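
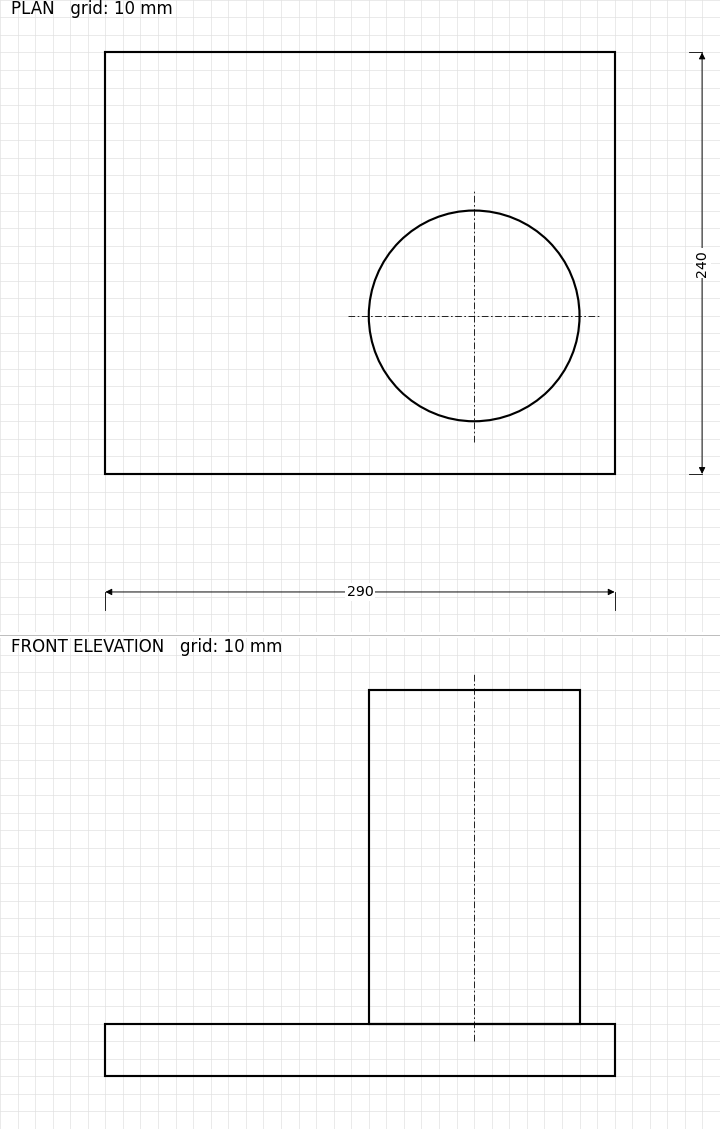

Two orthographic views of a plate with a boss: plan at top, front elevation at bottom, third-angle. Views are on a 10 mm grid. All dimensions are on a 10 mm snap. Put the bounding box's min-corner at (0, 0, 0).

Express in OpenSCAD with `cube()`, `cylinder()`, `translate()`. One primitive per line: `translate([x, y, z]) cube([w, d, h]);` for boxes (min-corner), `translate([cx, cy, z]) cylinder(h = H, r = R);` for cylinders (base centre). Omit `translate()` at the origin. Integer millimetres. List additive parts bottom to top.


cube([290, 240, 30]);
translate([210, 90, 30]) cylinder(h = 190, r = 60);


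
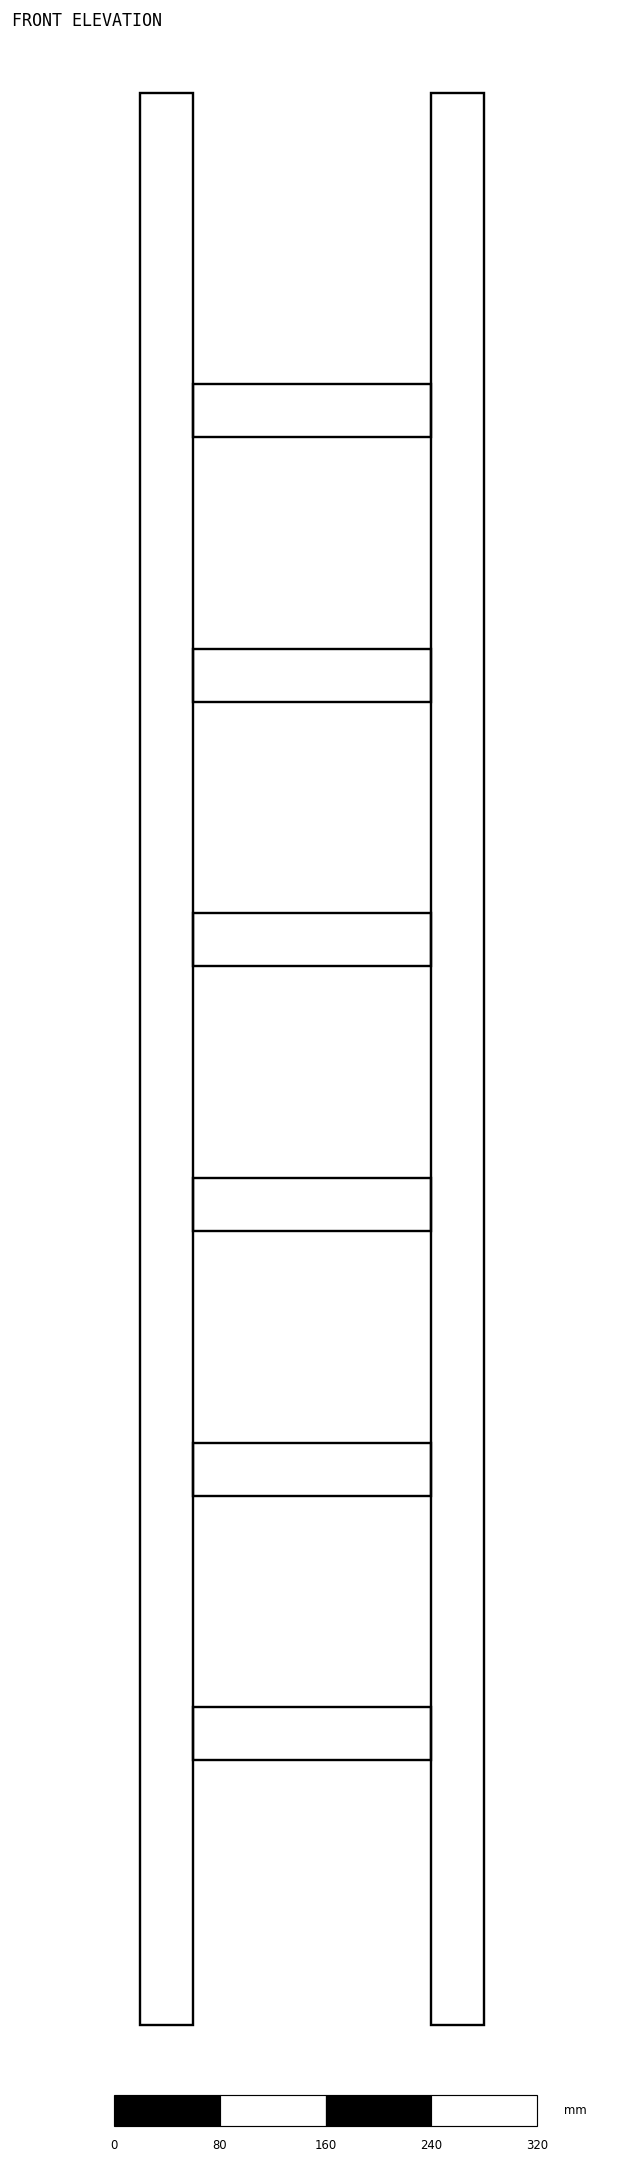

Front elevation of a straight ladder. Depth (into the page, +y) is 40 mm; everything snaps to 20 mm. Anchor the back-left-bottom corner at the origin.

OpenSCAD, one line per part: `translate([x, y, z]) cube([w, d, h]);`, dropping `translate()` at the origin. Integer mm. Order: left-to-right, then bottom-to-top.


cube([40, 40, 1460]);
translate([40, 0, 200]) cube([180, 40, 40]);
translate([40, 0, 400]) cube([180, 40, 40]);
translate([40, 0, 600]) cube([180, 40, 40]);
translate([40, 0, 800]) cube([180, 40, 40]);
translate([40, 0, 1000]) cube([180, 40, 40]);
translate([40, 0, 1200]) cube([180, 40, 40]);
translate([220, 0, 0]) cube([40, 40, 1460]);


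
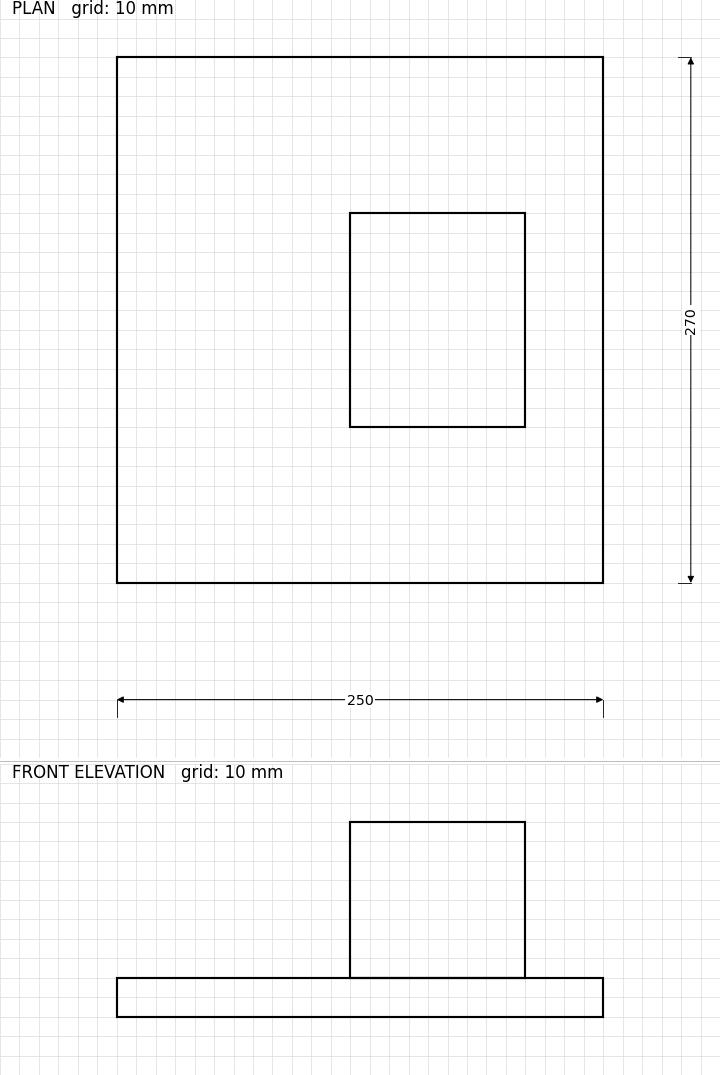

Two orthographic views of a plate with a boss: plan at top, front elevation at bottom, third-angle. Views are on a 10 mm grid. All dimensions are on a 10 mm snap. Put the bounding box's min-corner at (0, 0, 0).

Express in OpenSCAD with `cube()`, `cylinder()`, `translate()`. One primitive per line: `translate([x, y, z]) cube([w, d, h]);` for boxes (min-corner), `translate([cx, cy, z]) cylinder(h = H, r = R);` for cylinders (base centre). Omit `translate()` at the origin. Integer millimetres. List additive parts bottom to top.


cube([250, 270, 20]);
translate([120, 80, 20]) cube([90, 110, 80]);


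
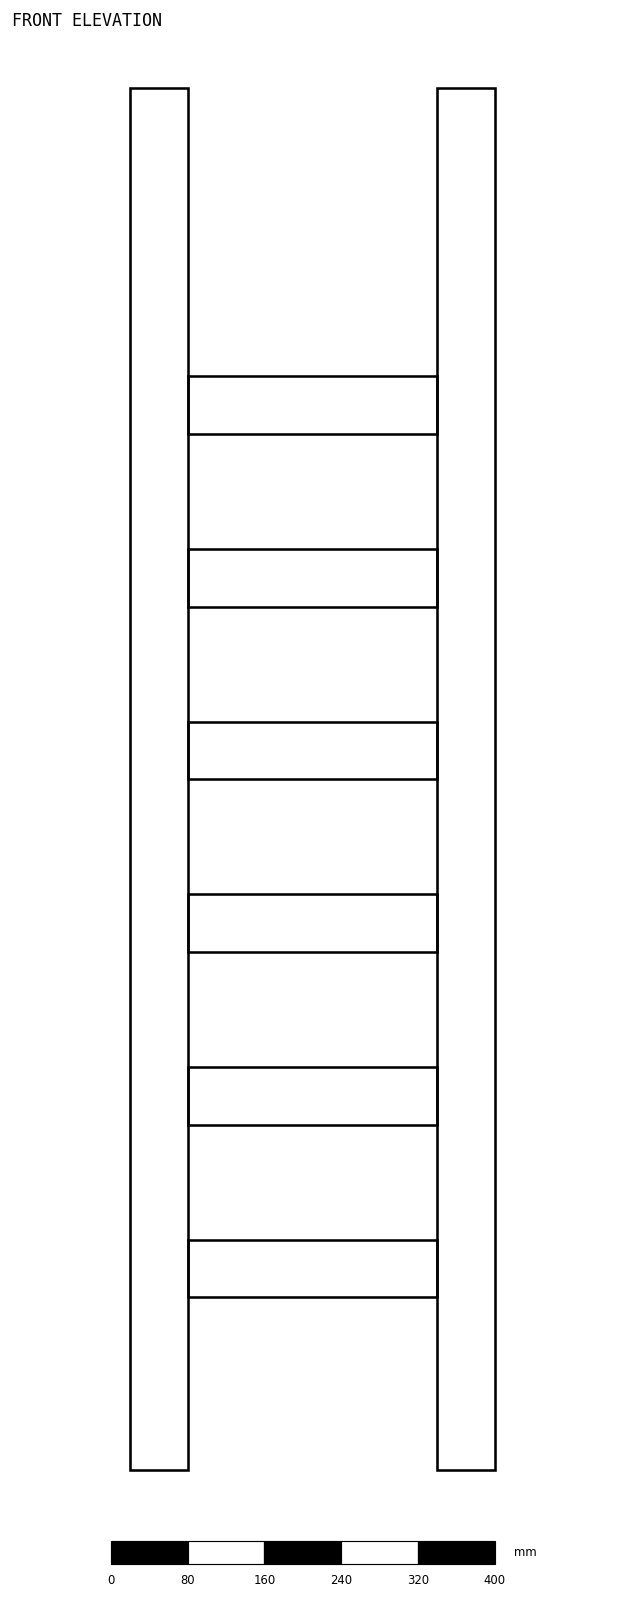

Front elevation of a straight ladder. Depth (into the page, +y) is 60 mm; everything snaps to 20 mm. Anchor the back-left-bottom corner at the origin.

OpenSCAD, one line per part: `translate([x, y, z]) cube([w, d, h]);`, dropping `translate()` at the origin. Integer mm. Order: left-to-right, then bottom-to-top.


cube([60, 60, 1440]);
translate([60, 0, 180]) cube([260, 60, 60]);
translate([60, 0, 360]) cube([260, 60, 60]);
translate([60, 0, 540]) cube([260, 60, 60]);
translate([60, 0, 720]) cube([260, 60, 60]);
translate([60, 0, 900]) cube([260, 60, 60]);
translate([60, 0, 1080]) cube([260, 60, 60]);
translate([320, 0, 0]) cube([60, 60, 1440]);


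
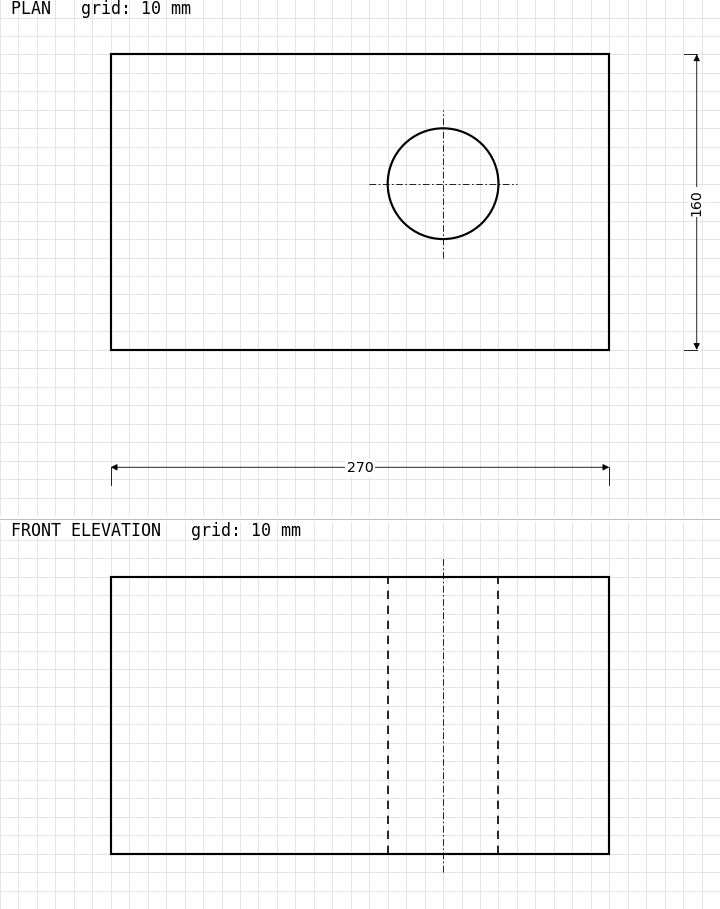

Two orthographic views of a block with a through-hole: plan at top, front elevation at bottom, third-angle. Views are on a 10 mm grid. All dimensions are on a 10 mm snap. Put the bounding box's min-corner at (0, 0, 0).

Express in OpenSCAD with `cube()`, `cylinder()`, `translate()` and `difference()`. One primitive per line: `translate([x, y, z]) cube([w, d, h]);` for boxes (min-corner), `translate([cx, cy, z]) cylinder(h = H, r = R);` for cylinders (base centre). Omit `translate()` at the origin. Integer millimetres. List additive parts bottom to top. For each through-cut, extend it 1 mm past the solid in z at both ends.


difference() {
  cube([270, 160, 150]);
  translate([180, 90, -1]) cylinder(h = 152, r = 30);
}


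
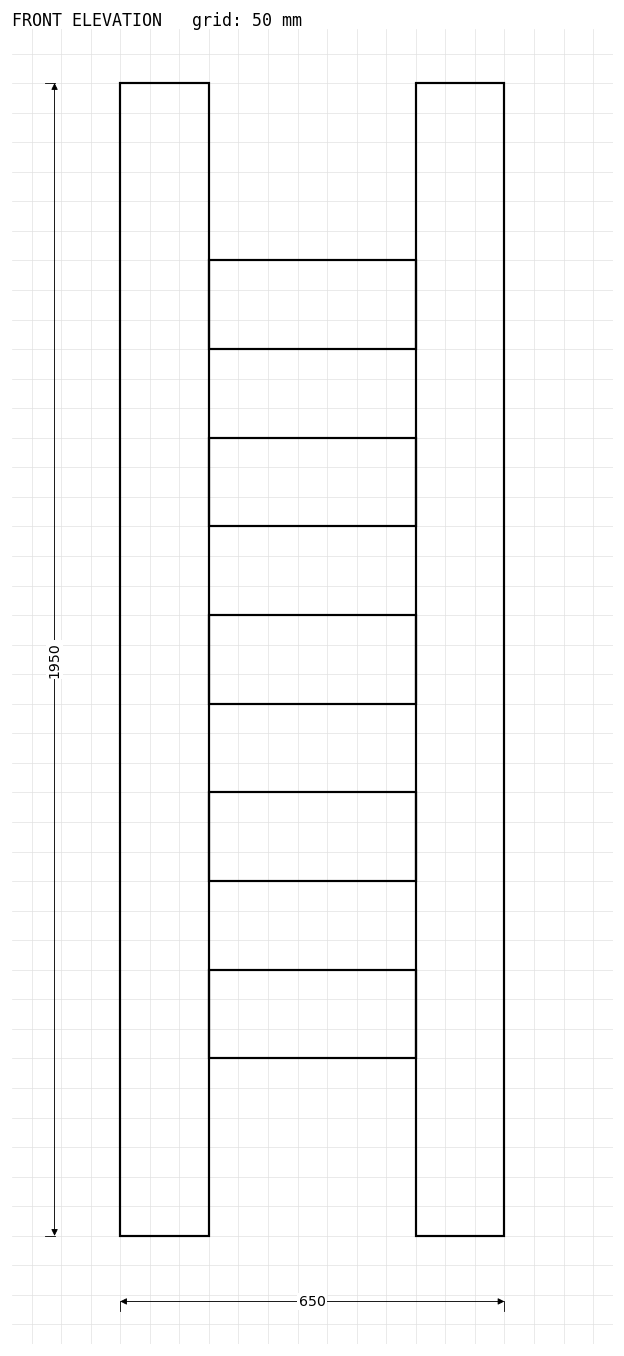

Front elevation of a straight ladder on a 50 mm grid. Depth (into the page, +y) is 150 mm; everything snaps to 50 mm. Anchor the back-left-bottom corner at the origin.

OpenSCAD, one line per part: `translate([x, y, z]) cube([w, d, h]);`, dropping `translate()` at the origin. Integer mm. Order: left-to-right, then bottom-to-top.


cube([150, 150, 1950]);
translate([150, 0, 300]) cube([350, 150, 150]);
translate([150, 0, 600]) cube([350, 150, 150]);
translate([150, 0, 900]) cube([350, 150, 150]);
translate([150, 0, 1200]) cube([350, 150, 150]);
translate([150, 0, 1500]) cube([350, 150, 150]);
translate([500, 0, 0]) cube([150, 150, 1950]);


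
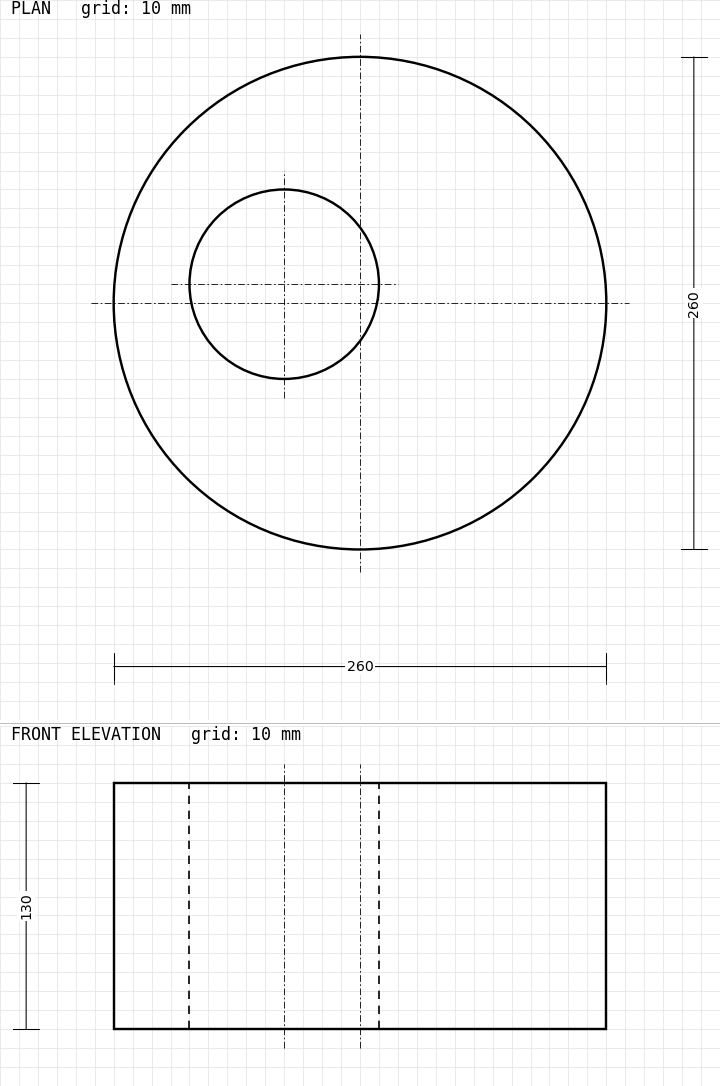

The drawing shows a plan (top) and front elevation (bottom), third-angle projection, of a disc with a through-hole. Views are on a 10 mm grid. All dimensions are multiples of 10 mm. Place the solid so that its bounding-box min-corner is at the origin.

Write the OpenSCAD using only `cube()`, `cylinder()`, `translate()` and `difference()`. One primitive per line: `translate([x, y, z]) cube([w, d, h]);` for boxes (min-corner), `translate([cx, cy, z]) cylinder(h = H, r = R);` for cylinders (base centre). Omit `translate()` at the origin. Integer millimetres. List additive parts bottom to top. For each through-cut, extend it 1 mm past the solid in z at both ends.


difference() {
  translate([130, 130, 0]) cylinder(h = 130, r = 130);
  translate([90, 140, -1]) cylinder(h = 132, r = 50);
}


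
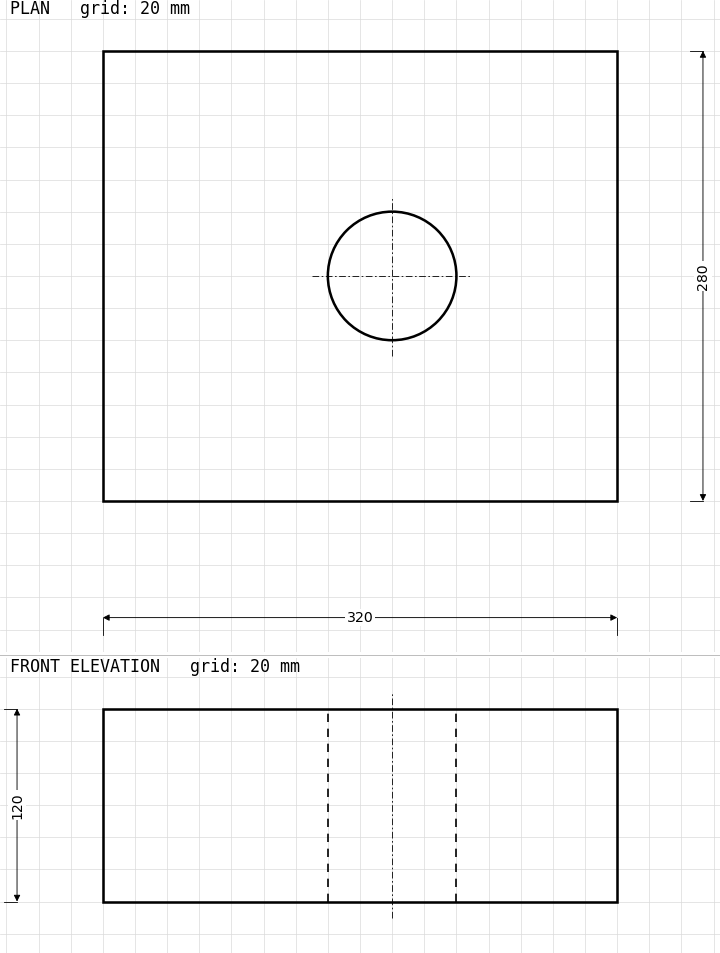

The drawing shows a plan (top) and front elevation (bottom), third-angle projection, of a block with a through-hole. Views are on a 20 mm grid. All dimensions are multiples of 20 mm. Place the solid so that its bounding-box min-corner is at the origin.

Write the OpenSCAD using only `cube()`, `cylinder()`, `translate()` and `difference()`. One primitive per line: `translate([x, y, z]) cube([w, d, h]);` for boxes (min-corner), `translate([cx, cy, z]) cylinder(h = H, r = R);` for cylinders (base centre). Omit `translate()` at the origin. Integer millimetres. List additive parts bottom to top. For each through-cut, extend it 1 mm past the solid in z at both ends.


difference() {
  cube([320, 280, 120]);
  translate([180, 140, -1]) cylinder(h = 122, r = 40);
}


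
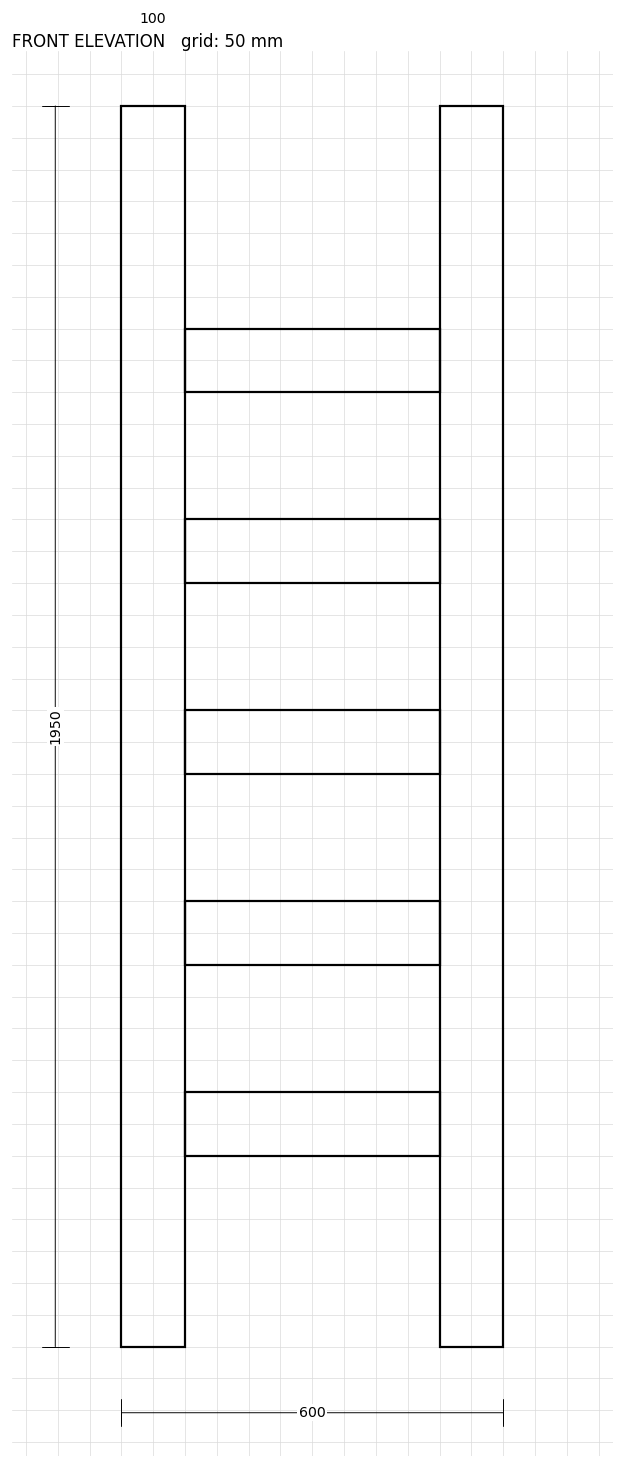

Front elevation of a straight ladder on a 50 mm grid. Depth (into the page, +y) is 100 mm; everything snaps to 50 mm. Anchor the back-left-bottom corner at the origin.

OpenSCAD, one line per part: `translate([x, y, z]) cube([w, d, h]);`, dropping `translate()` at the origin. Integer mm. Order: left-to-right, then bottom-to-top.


cube([100, 100, 1950]);
translate([100, 0, 300]) cube([400, 100, 100]);
translate([100, 0, 600]) cube([400, 100, 100]);
translate([100, 0, 900]) cube([400, 100, 100]);
translate([100, 0, 1200]) cube([400, 100, 100]);
translate([100, 0, 1500]) cube([400, 100, 100]);
translate([500, 0, 0]) cube([100, 100, 1950]);


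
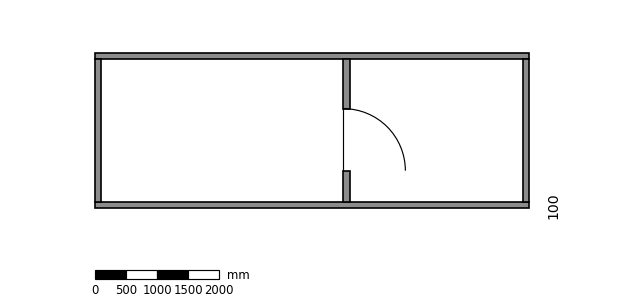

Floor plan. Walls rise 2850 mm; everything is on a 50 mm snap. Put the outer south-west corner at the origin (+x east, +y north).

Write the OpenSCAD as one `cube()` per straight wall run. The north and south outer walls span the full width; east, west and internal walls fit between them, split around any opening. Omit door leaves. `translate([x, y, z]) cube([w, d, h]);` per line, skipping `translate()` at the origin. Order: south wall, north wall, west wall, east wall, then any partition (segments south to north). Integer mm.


cube([7000, 100, 2850]);
translate([0, 2400, 0]) cube([7000, 100, 2850]);
translate([0, 100, 0]) cube([100, 2300, 2850]);
translate([6900, 100, 0]) cube([100, 2300, 2850]);
translate([4000, 100, 0]) cube([100, 500, 2850]);
translate([4000, 1600, 0]) cube([100, 800, 2850]);


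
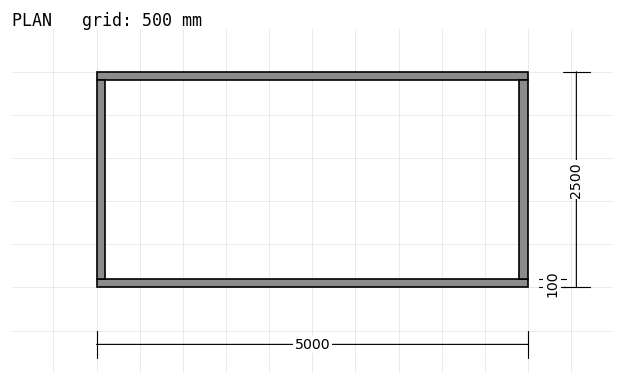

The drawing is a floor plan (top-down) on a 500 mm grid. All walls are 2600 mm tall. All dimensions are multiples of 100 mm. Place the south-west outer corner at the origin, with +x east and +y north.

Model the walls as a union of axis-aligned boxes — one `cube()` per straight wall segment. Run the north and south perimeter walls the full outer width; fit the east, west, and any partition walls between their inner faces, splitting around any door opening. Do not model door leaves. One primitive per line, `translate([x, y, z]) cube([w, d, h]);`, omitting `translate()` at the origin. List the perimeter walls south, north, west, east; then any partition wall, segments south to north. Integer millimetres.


cube([5000, 100, 2600]);
translate([0, 2400, 0]) cube([5000, 100, 2600]);
translate([0, 100, 0]) cube([100, 2300, 2600]);
translate([4900, 100, 0]) cube([100, 2300, 2600]);


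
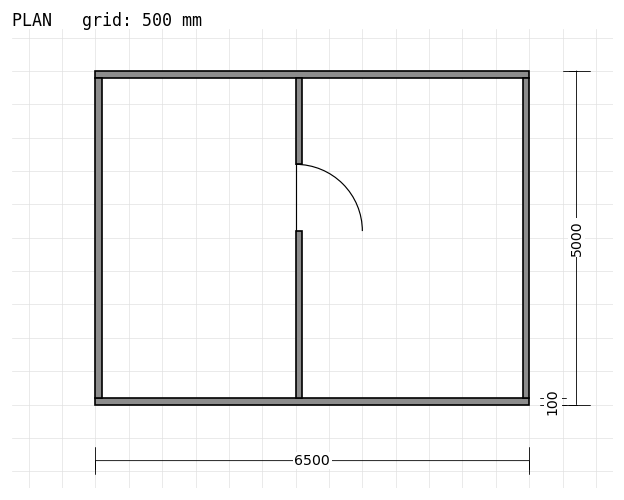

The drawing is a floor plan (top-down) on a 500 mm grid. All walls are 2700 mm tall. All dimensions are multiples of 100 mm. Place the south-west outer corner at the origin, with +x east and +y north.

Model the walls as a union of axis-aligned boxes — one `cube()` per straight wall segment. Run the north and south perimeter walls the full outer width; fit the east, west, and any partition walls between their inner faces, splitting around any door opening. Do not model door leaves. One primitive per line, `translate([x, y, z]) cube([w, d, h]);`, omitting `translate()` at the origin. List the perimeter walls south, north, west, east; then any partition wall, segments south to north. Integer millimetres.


cube([6500, 100, 2700]);
translate([0, 4900, 0]) cube([6500, 100, 2700]);
translate([0, 100, 0]) cube([100, 4800, 2700]);
translate([6400, 100, 0]) cube([100, 4800, 2700]);
translate([3000, 100, 0]) cube([100, 2500, 2700]);
translate([3000, 3600, 0]) cube([100, 1300, 2700]);


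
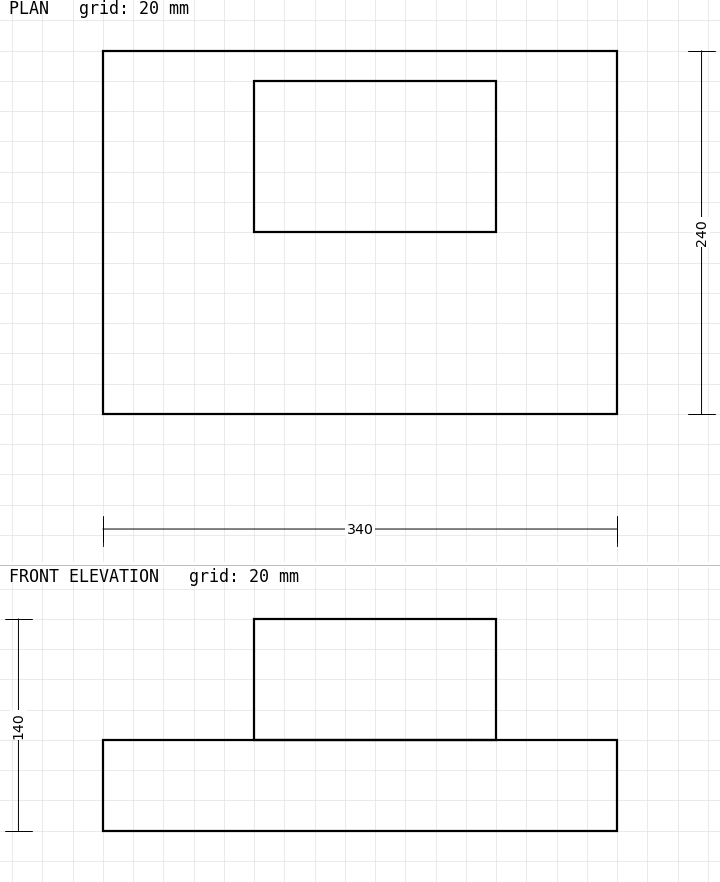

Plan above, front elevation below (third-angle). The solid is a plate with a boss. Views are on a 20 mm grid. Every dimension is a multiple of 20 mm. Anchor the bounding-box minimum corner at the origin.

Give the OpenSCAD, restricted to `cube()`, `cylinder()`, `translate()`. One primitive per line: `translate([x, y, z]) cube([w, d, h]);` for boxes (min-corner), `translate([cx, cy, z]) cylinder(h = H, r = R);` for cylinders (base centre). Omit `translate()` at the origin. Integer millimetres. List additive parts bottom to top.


cube([340, 240, 60]);
translate([100, 120, 60]) cube([160, 100, 80]);


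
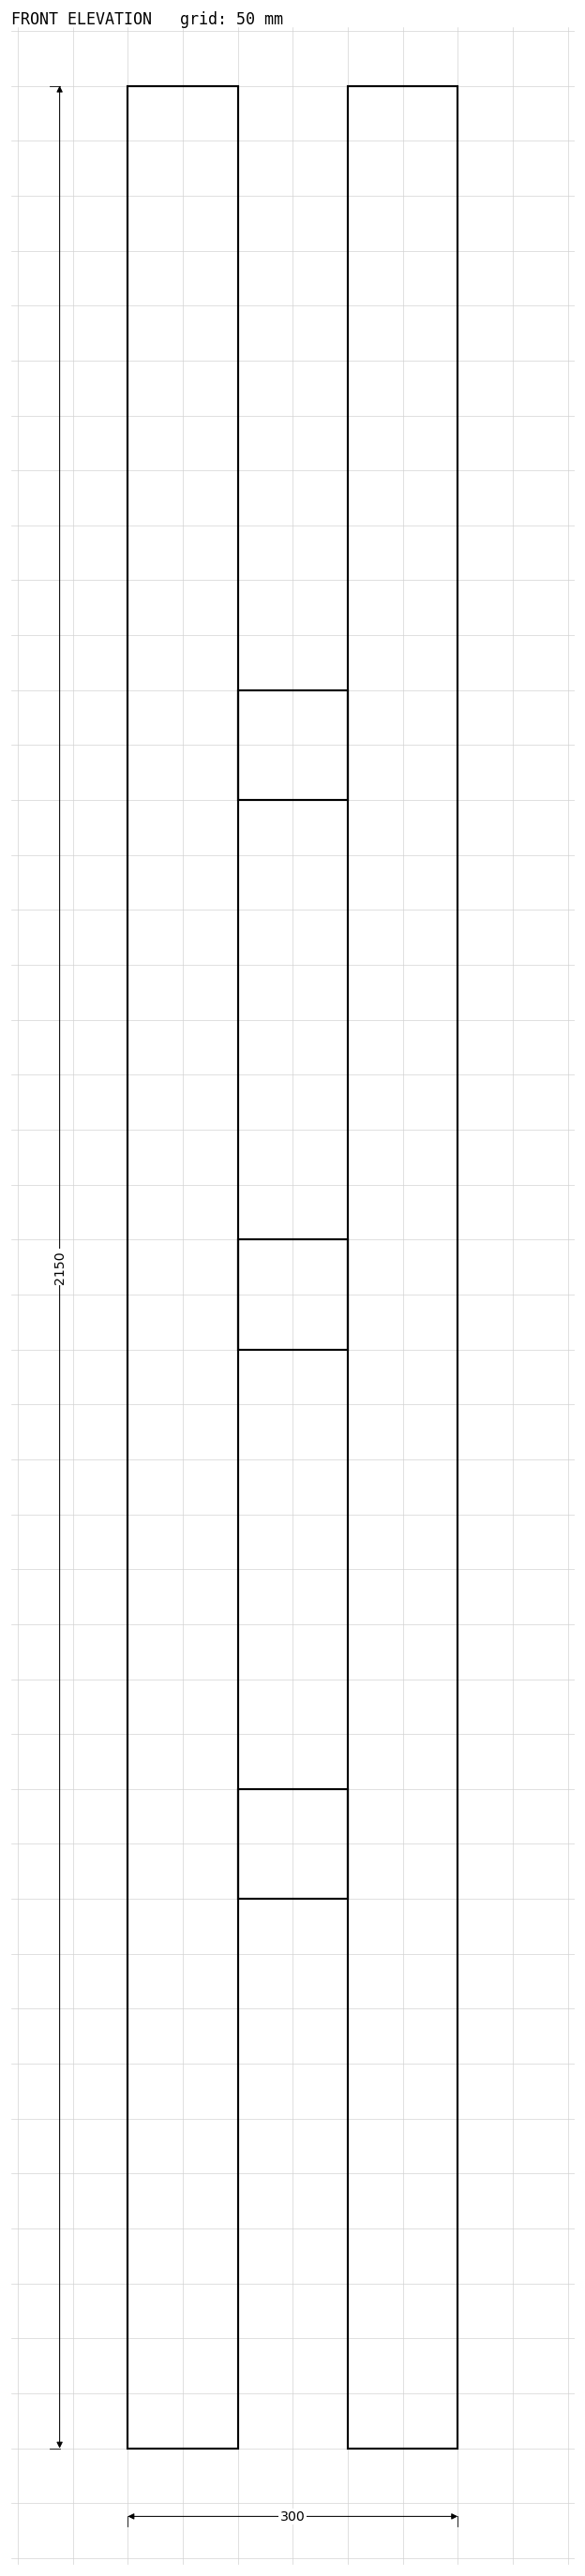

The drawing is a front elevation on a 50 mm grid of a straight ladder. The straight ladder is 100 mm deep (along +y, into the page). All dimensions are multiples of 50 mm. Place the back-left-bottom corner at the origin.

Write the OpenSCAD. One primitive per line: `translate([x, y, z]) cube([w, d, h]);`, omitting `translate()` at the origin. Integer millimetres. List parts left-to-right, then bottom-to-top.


cube([100, 100, 2150]);
translate([100, 0, 500]) cube([100, 100, 100]);
translate([100, 0, 1000]) cube([100, 100, 100]);
translate([100, 0, 1500]) cube([100, 100, 100]);
translate([200, 0, 0]) cube([100, 100, 2150]);


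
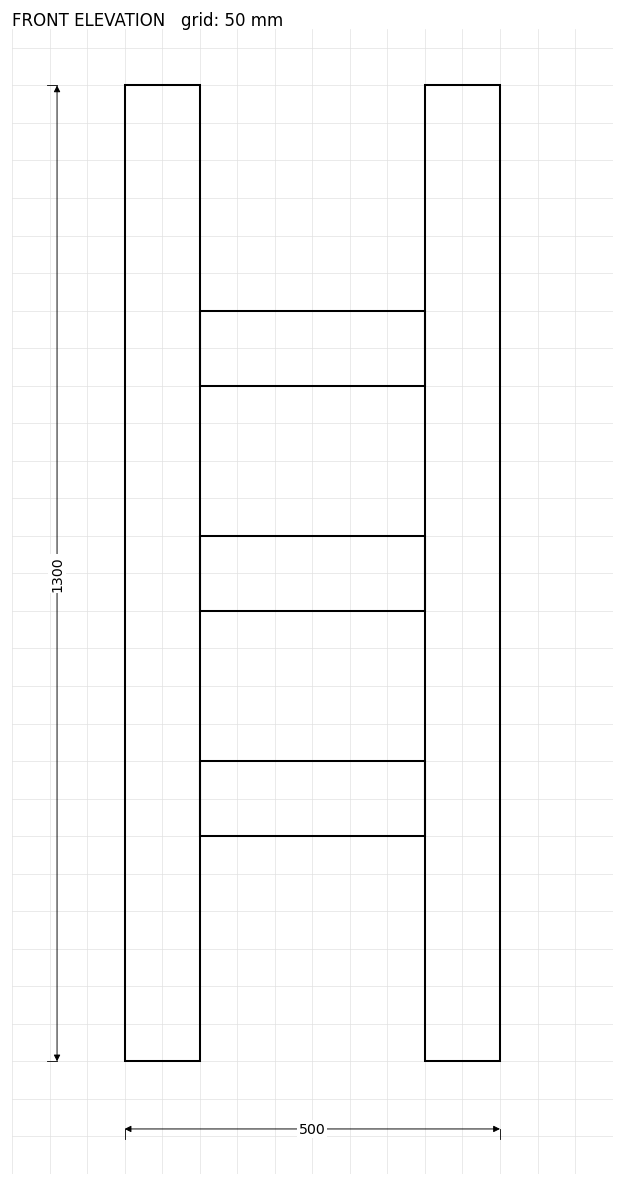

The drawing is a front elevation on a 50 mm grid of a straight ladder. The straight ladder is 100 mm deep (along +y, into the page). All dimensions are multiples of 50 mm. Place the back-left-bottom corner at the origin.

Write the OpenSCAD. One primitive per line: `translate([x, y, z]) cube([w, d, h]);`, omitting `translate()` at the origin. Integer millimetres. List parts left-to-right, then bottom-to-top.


cube([100, 100, 1300]);
translate([100, 0, 300]) cube([300, 100, 100]);
translate([100, 0, 600]) cube([300, 100, 100]);
translate([100, 0, 900]) cube([300, 100, 100]);
translate([400, 0, 0]) cube([100, 100, 1300]);


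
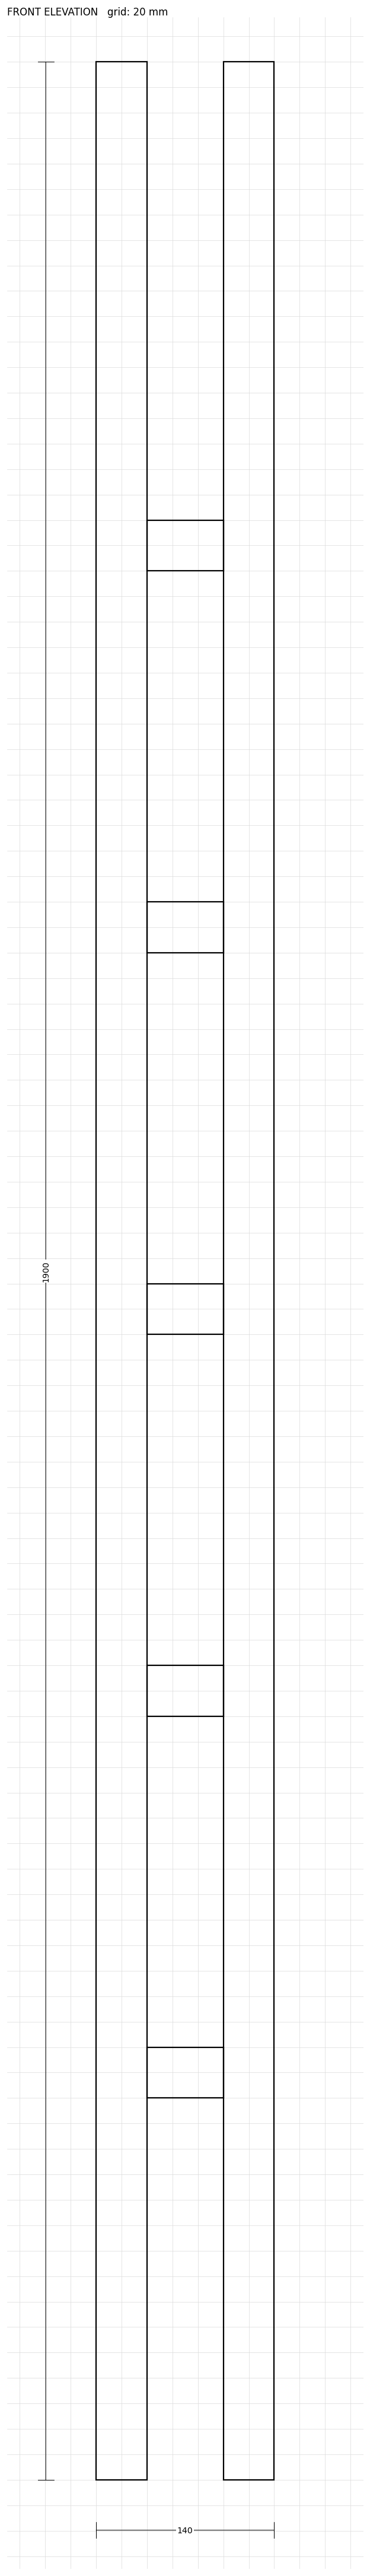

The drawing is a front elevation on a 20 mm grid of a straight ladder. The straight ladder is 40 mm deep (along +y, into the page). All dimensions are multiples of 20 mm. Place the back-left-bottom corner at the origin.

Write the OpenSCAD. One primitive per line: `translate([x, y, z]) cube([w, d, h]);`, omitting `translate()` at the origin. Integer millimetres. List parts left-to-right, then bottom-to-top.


cube([40, 40, 1900]);
translate([40, 0, 300]) cube([60, 40, 40]);
translate([40, 0, 600]) cube([60, 40, 40]);
translate([40, 0, 900]) cube([60, 40, 40]);
translate([40, 0, 1200]) cube([60, 40, 40]);
translate([40, 0, 1500]) cube([60, 40, 40]);
translate([100, 0, 0]) cube([40, 40, 1900]);


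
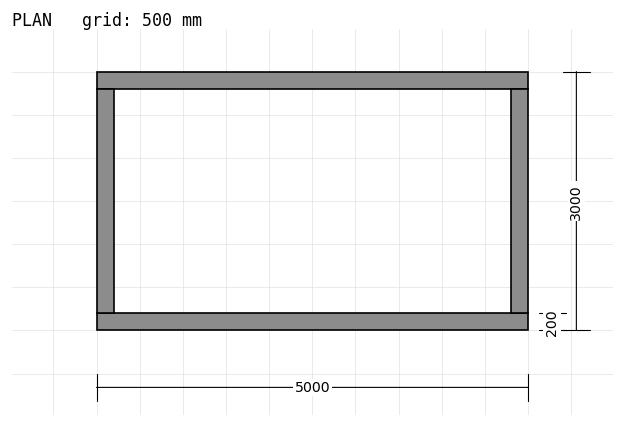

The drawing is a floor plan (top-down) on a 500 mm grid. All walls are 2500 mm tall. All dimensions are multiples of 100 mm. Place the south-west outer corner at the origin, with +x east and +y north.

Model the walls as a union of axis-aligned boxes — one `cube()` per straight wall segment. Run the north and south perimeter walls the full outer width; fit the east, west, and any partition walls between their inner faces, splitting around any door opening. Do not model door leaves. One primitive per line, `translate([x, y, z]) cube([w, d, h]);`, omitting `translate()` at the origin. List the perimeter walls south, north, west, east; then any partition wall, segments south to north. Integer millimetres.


cube([5000, 200, 2500]);
translate([0, 2800, 0]) cube([5000, 200, 2500]);
translate([0, 200, 0]) cube([200, 2600, 2500]);
translate([4800, 200, 0]) cube([200, 2600, 2500]);


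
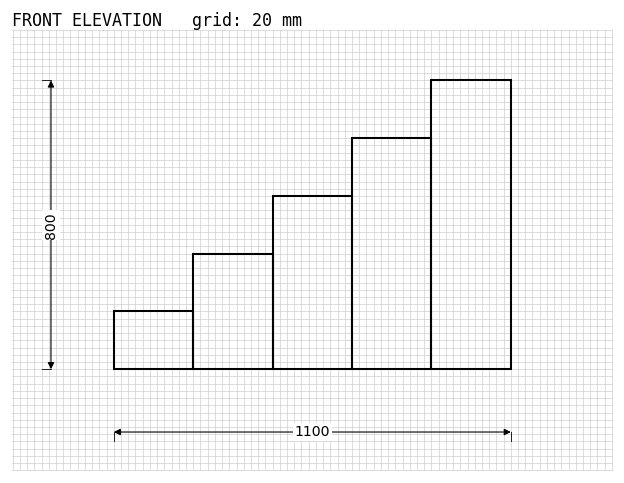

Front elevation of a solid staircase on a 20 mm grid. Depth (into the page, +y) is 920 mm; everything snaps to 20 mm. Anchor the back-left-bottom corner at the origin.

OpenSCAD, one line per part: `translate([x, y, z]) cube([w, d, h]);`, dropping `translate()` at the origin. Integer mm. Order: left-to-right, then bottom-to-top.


cube([220, 920, 160]);
translate([220, 0, 0]) cube([220, 920, 320]);
translate([440, 0, 0]) cube([220, 920, 480]);
translate([660, 0, 0]) cube([220, 920, 640]);
translate([880, 0, 0]) cube([220, 920, 800]);


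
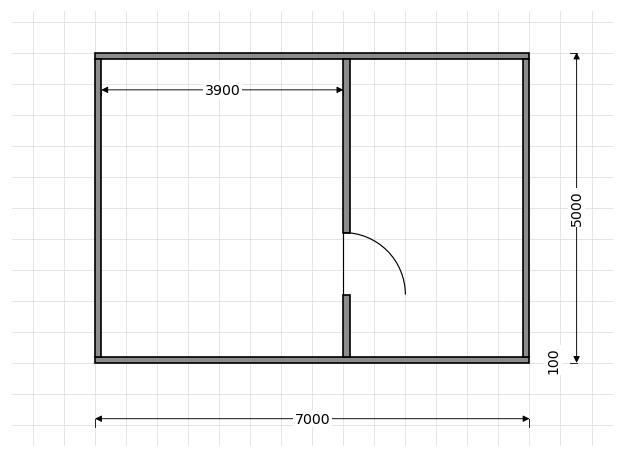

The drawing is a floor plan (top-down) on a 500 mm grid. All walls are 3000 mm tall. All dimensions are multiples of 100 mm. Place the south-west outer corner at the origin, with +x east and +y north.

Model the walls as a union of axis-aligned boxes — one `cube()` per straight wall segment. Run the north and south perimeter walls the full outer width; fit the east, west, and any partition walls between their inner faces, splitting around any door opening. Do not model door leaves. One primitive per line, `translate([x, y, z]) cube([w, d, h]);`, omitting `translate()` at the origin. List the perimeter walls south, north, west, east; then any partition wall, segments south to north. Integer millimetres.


cube([7000, 100, 3000]);
translate([0, 4900, 0]) cube([7000, 100, 3000]);
translate([0, 100, 0]) cube([100, 4800, 3000]);
translate([6900, 100, 0]) cube([100, 4800, 3000]);
translate([4000, 100, 0]) cube([100, 1000, 3000]);
translate([4000, 2100, 0]) cube([100, 2800, 3000]);


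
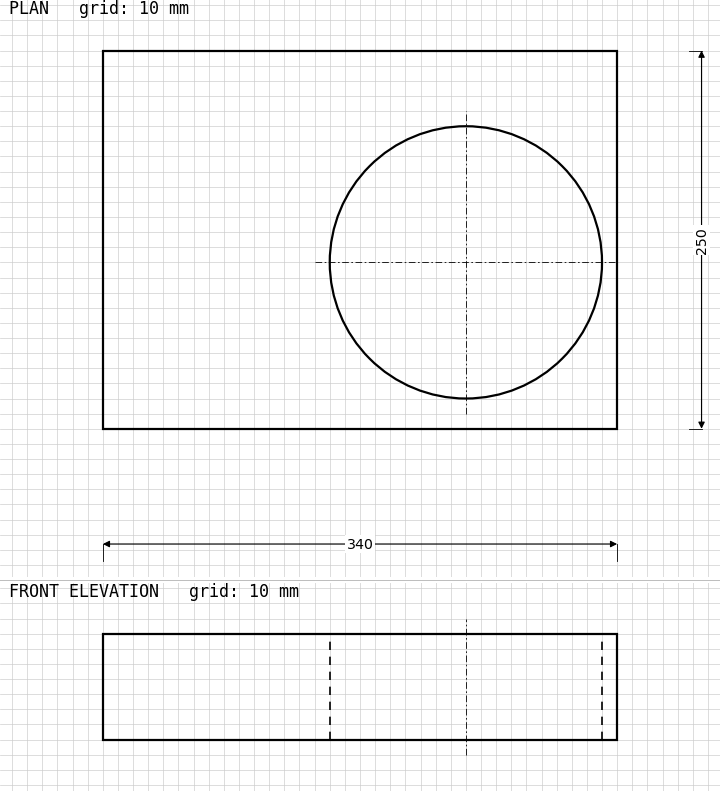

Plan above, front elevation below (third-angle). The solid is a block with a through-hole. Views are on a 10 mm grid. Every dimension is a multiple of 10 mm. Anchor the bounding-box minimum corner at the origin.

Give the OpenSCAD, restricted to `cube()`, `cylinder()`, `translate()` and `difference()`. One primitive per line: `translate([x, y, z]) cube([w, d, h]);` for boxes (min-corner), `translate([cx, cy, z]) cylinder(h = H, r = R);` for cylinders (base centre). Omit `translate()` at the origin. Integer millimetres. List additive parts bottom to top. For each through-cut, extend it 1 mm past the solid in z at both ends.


difference() {
  cube([340, 250, 70]);
  translate([240, 110, -1]) cylinder(h = 72, r = 90);
}


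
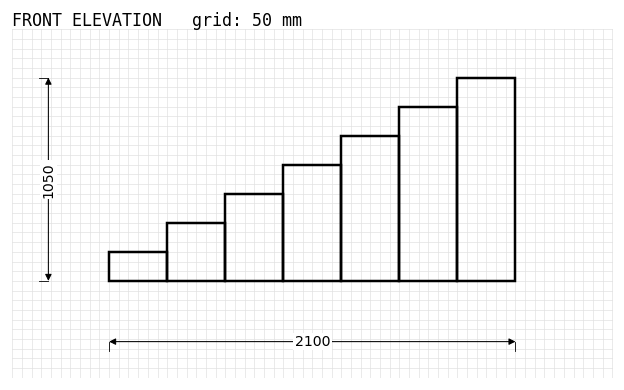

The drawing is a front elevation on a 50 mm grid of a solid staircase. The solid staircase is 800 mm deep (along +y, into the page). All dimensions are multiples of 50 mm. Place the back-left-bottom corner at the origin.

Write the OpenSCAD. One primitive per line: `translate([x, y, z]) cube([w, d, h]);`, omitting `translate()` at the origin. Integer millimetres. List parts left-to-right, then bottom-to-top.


cube([300, 800, 150]);
translate([300, 0, 0]) cube([300, 800, 300]);
translate([600, 0, 0]) cube([300, 800, 450]);
translate([900, 0, 0]) cube([300, 800, 600]);
translate([1200, 0, 0]) cube([300, 800, 750]);
translate([1500, 0, 0]) cube([300, 800, 900]);
translate([1800, 0, 0]) cube([300, 800, 1050]);


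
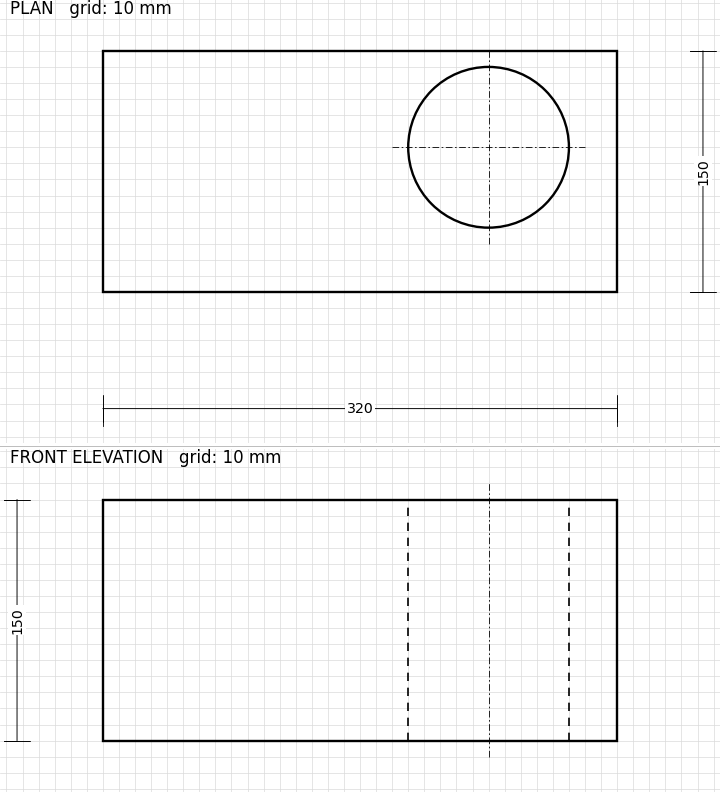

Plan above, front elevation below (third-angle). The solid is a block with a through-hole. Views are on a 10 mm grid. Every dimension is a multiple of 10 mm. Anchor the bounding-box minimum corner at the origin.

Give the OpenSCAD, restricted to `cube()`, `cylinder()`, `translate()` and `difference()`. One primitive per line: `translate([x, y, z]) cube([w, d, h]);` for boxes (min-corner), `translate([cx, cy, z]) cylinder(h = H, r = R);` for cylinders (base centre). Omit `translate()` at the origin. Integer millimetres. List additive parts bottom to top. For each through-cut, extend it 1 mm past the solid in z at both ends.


difference() {
  cube([320, 150, 150]);
  translate([240, 90, -1]) cylinder(h = 152, r = 50);
}


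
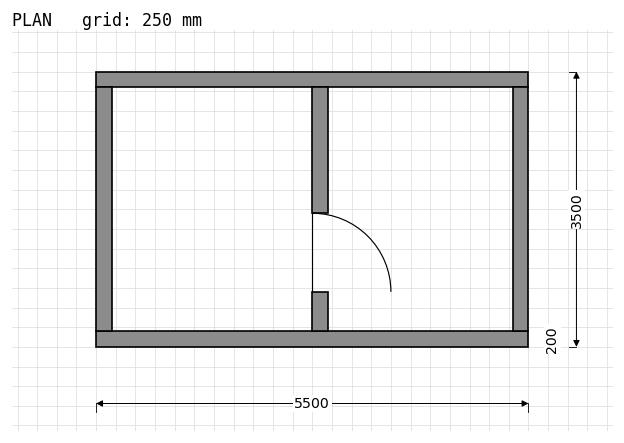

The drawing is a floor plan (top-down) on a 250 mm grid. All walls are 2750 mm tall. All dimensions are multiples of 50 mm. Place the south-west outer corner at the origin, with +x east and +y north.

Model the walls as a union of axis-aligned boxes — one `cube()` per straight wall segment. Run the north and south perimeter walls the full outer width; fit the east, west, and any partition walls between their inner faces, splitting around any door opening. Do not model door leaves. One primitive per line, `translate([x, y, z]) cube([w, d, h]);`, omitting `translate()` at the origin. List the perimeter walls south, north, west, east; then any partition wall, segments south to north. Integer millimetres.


cube([5500, 200, 2750]);
translate([0, 3300, 0]) cube([5500, 200, 2750]);
translate([0, 200, 0]) cube([200, 3100, 2750]);
translate([5300, 200, 0]) cube([200, 3100, 2750]);
translate([2750, 200, 0]) cube([200, 500, 2750]);
translate([2750, 1700, 0]) cube([200, 1600, 2750]);


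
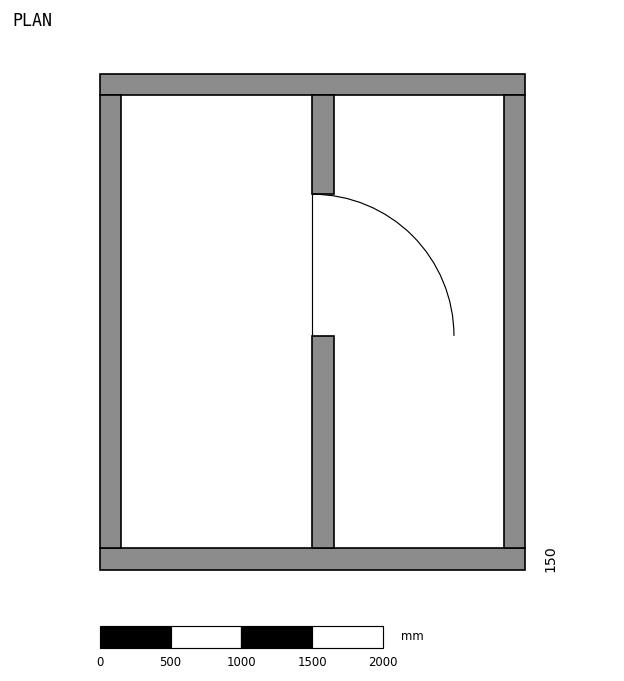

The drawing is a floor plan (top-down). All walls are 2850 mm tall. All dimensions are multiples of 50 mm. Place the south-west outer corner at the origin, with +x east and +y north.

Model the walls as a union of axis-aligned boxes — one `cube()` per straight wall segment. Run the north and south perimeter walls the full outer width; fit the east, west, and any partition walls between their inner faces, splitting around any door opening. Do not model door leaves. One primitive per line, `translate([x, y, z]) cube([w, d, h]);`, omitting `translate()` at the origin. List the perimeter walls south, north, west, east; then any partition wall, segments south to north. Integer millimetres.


cube([3000, 150, 2850]);
translate([0, 3350, 0]) cube([3000, 150, 2850]);
translate([0, 150, 0]) cube([150, 3200, 2850]);
translate([2850, 150, 0]) cube([150, 3200, 2850]);
translate([1500, 150, 0]) cube([150, 1500, 2850]);
translate([1500, 2650, 0]) cube([150, 700, 2850]);


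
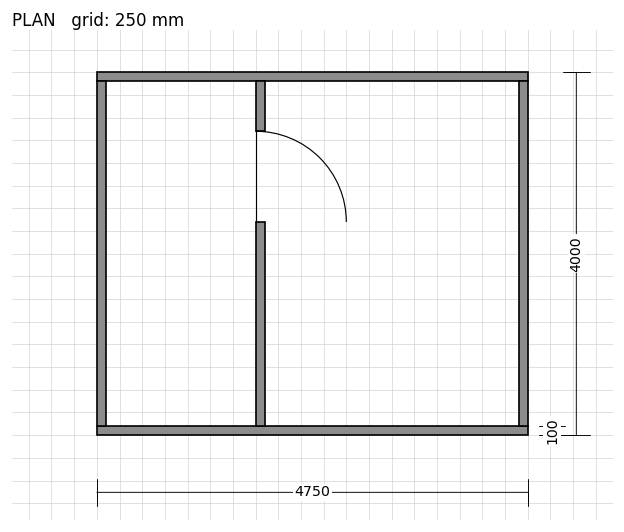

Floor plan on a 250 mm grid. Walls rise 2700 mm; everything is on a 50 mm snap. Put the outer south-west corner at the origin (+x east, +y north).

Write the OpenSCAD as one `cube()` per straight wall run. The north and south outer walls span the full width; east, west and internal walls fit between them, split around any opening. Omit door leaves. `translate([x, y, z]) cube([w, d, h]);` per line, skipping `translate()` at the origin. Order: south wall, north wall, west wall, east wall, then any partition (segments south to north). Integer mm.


cube([4750, 100, 2700]);
translate([0, 3900, 0]) cube([4750, 100, 2700]);
translate([0, 100, 0]) cube([100, 3800, 2700]);
translate([4650, 100, 0]) cube([100, 3800, 2700]);
translate([1750, 100, 0]) cube([100, 2250, 2700]);
translate([1750, 3350, 0]) cube([100, 550, 2700]);


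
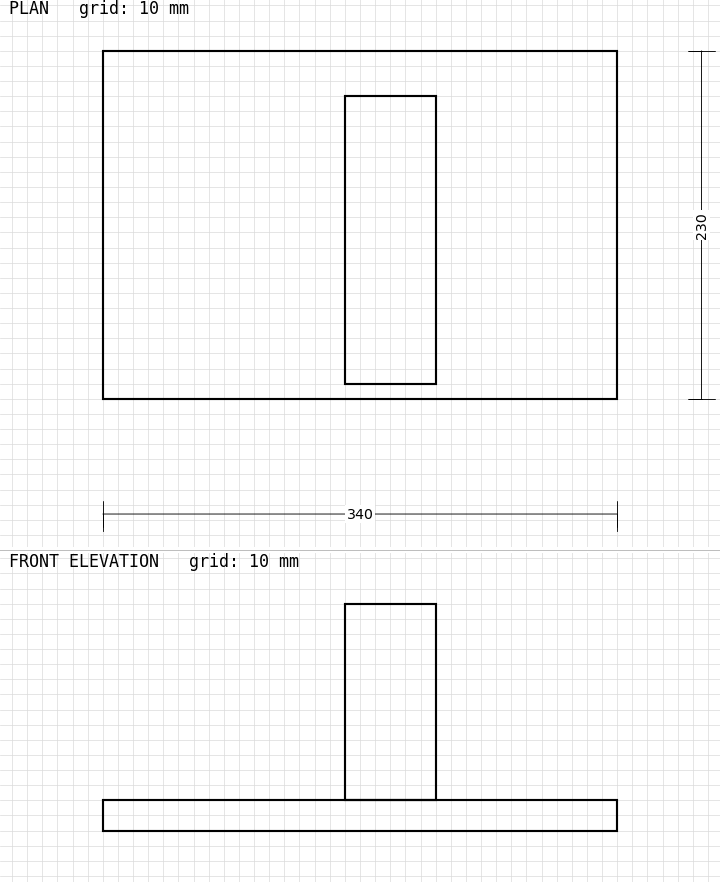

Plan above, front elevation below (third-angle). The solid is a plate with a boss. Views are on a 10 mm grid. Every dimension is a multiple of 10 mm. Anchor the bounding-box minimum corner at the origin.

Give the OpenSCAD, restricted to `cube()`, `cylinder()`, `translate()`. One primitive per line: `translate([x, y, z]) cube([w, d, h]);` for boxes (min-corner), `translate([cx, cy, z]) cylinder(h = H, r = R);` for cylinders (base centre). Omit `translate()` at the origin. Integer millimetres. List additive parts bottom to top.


cube([340, 230, 20]);
translate([160, 10, 20]) cube([60, 190, 130]);


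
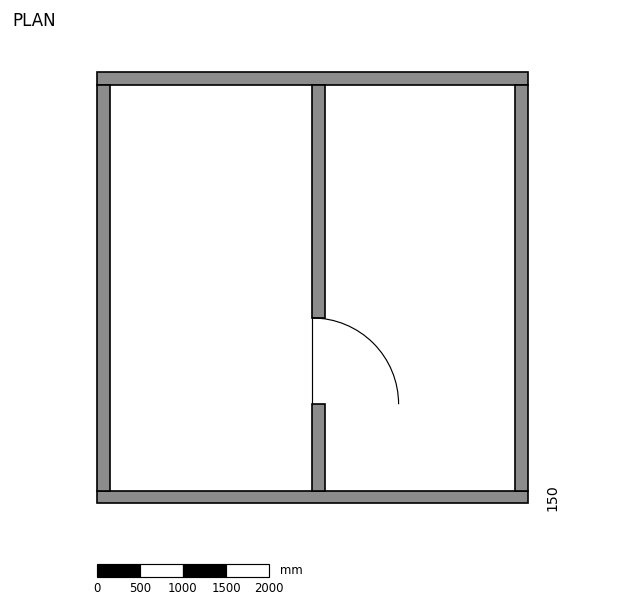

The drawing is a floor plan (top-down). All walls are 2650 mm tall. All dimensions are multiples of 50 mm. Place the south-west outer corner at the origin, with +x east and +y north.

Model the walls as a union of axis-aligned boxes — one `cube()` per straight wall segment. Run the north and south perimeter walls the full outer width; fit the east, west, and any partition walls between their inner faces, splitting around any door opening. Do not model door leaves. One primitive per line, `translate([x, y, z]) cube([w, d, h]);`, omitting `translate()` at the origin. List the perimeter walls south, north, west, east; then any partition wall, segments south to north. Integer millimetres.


cube([5000, 150, 2650]);
translate([0, 4850, 0]) cube([5000, 150, 2650]);
translate([0, 150, 0]) cube([150, 4700, 2650]);
translate([4850, 150, 0]) cube([150, 4700, 2650]);
translate([2500, 150, 0]) cube([150, 1000, 2650]);
translate([2500, 2150, 0]) cube([150, 2700, 2650]);


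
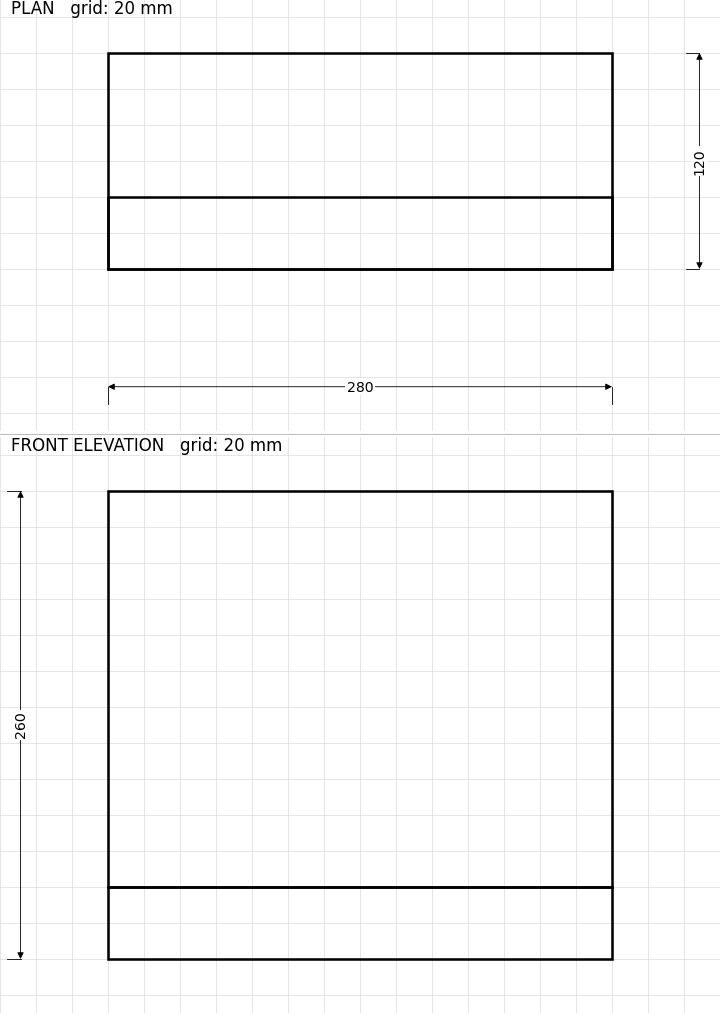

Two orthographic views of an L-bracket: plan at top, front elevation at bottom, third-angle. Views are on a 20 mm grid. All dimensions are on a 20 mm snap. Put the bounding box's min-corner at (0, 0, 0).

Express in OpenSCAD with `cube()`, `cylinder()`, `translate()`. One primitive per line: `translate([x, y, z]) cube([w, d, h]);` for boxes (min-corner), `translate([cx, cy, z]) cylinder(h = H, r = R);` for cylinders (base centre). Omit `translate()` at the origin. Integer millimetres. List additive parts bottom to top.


cube([280, 120, 40]);
translate([0, 0, 40]) cube([280, 40, 220]);


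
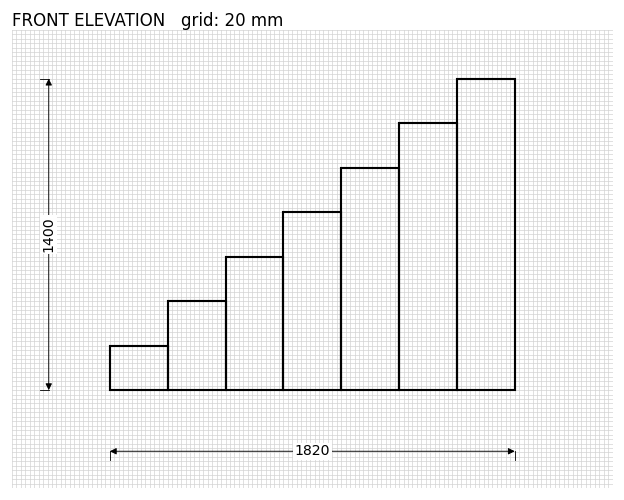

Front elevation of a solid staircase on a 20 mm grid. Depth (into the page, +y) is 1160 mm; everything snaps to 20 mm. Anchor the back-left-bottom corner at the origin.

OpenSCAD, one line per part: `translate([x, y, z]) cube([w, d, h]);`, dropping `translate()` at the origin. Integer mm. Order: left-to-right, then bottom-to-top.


cube([260, 1160, 200]);
translate([260, 0, 0]) cube([260, 1160, 400]);
translate([520, 0, 0]) cube([260, 1160, 600]);
translate([780, 0, 0]) cube([260, 1160, 800]);
translate([1040, 0, 0]) cube([260, 1160, 1000]);
translate([1300, 0, 0]) cube([260, 1160, 1200]);
translate([1560, 0, 0]) cube([260, 1160, 1400]);


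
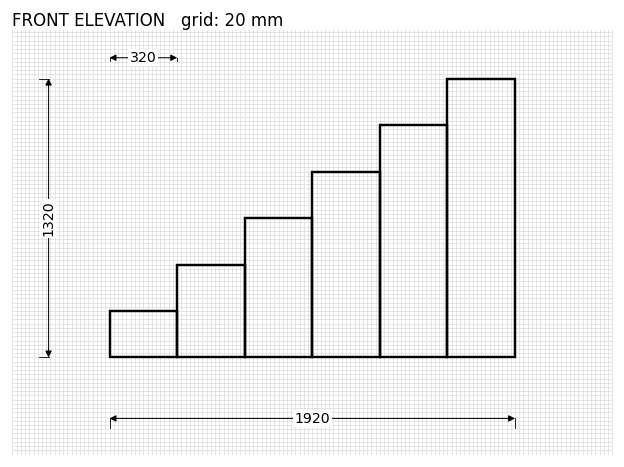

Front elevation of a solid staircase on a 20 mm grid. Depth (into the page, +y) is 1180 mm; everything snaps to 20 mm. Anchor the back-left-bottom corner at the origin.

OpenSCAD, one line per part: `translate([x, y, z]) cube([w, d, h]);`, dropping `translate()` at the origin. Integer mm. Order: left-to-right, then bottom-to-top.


cube([320, 1180, 220]);
translate([320, 0, 0]) cube([320, 1180, 440]);
translate([640, 0, 0]) cube([320, 1180, 660]);
translate([960, 0, 0]) cube([320, 1180, 880]);
translate([1280, 0, 0]) cube([320, 1180, 1100]);
translate([1600, 0, 0]) cube([320, 1180, 1320]);


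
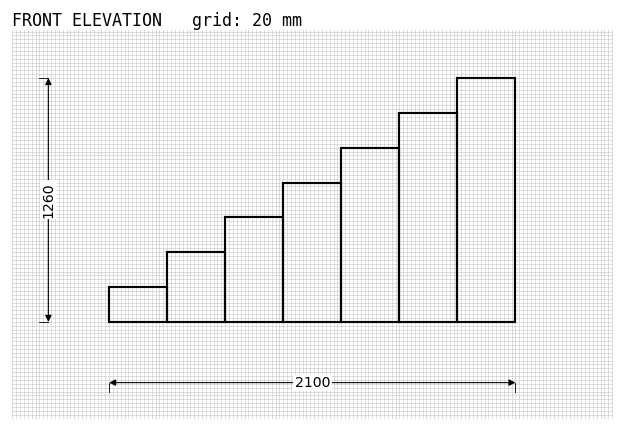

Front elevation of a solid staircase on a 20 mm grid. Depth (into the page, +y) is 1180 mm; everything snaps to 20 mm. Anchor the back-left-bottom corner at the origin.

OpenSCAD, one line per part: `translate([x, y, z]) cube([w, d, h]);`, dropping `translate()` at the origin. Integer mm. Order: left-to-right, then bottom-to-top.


cube([300, 1180, 180]);
translate([300, 0, 0]) cube([300, 1180, 360]);
translate([600, 0, 0]) cube([300, 1180, 540]);
translate([900, 0, 0]) cube([300, 1180, 720]);
translate([1200, 0, 0]) cube([300, 1180, 900]);
translate([1500, 0, 0]) cube([300, 1180, 1080]);
translate([1800, 0, 0]) cube([300, 1180, 1260]);


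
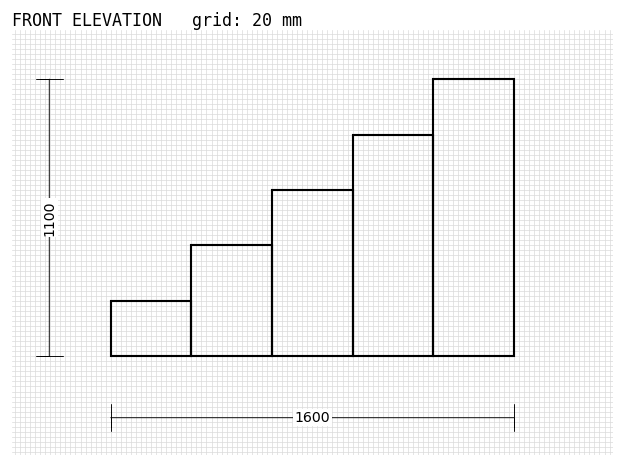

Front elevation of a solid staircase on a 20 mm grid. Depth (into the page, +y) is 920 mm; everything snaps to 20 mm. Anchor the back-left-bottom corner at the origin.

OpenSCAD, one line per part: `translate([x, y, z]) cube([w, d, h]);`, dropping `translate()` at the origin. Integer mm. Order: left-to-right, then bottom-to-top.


cube([320, 920, 220]);
translate([320, 0, 0]) cube([320, 920, 440]);
translate([640, 0, 0]) cube([320, 920, 660]);
translate([960, 0, 0]) cube([320, 920, 880]);
translate([1280, 0, 0]) cube([320, 920, 1100]);


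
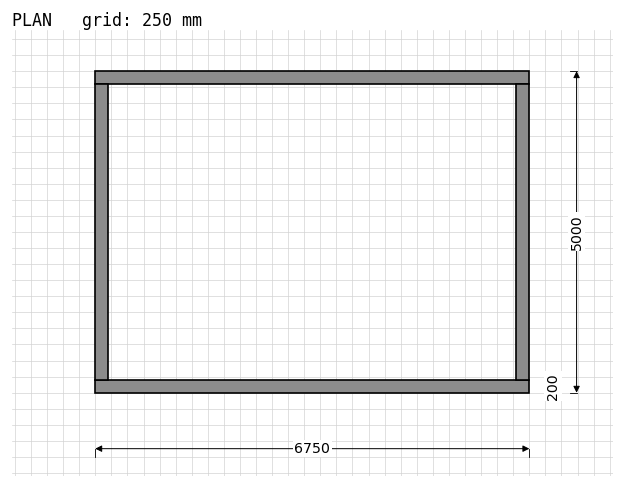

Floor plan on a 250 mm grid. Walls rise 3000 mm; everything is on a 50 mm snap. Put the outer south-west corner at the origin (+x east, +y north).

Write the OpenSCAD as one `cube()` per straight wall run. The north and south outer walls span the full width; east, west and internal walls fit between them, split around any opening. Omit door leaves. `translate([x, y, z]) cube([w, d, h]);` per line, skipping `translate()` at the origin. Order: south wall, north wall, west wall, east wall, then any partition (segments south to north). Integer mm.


cube([6750, 200, 3000]);
translate([0, 4800, 0]) cube([6750, 200, 3000]);
translate([0, 200, 0]) cube([200, 4600, 3000]);
translate([6550, 200, 0]) cube([200, 4600, 3000]);


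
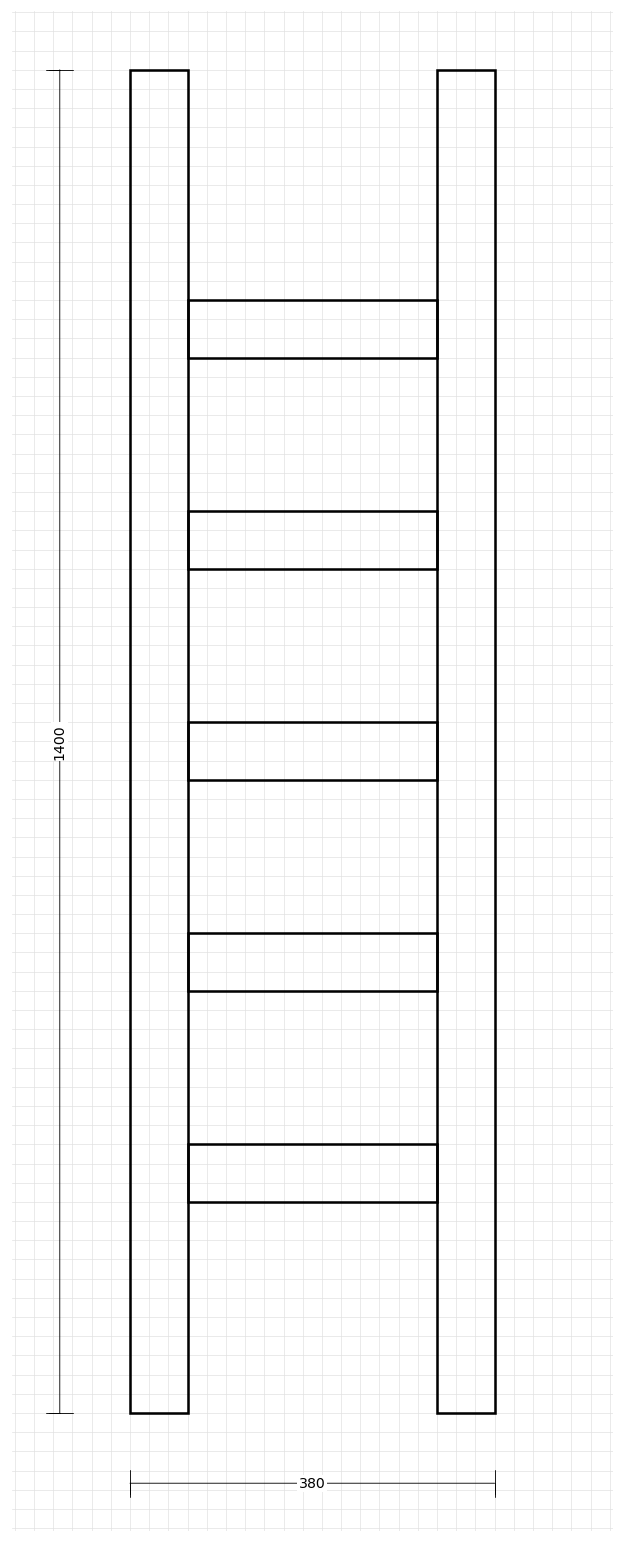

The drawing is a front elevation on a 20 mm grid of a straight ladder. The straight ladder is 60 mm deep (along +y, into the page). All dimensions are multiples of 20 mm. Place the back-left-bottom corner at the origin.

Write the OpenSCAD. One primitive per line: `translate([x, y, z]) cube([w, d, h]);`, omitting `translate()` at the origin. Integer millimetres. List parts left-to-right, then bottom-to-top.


cube([60, 60, 1400]);
translate([60, 0, 220]) cube([260, 60, 60]);
translate([60, 0, 440]) cube([260, 60, 60]);
translate([60, 0, 660]) cube([260, 60, 60]);
translate([60, 0, 880]) cube([260, 60, 60]);
translate([60, 0, 1100]) cube([260, 60, 60]);
translate([320, 0, 0]) cube([60, 60, 1400]);


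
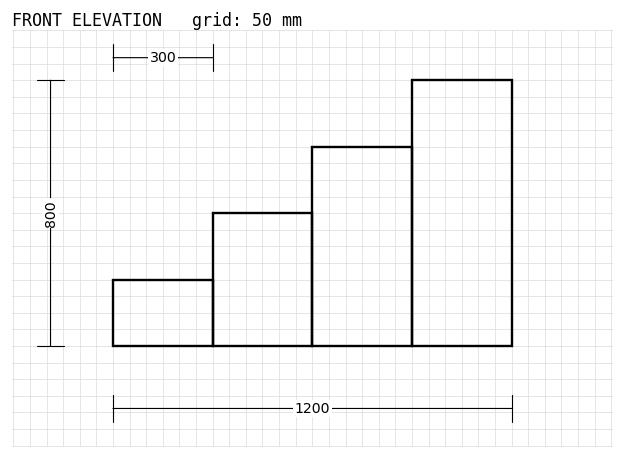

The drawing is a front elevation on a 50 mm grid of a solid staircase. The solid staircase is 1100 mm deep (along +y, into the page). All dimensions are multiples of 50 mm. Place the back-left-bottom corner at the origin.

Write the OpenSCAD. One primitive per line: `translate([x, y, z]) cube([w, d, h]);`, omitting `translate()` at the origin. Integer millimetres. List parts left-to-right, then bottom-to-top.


cube([300, 1100, 200]);
translate([300, 0, 0]) cube([300, 1100, 400]);
translate([600, 0, 0]) cube([300, 1100, 600]);
translate([900, 0, 0]) cube([300, 1100, 800]);


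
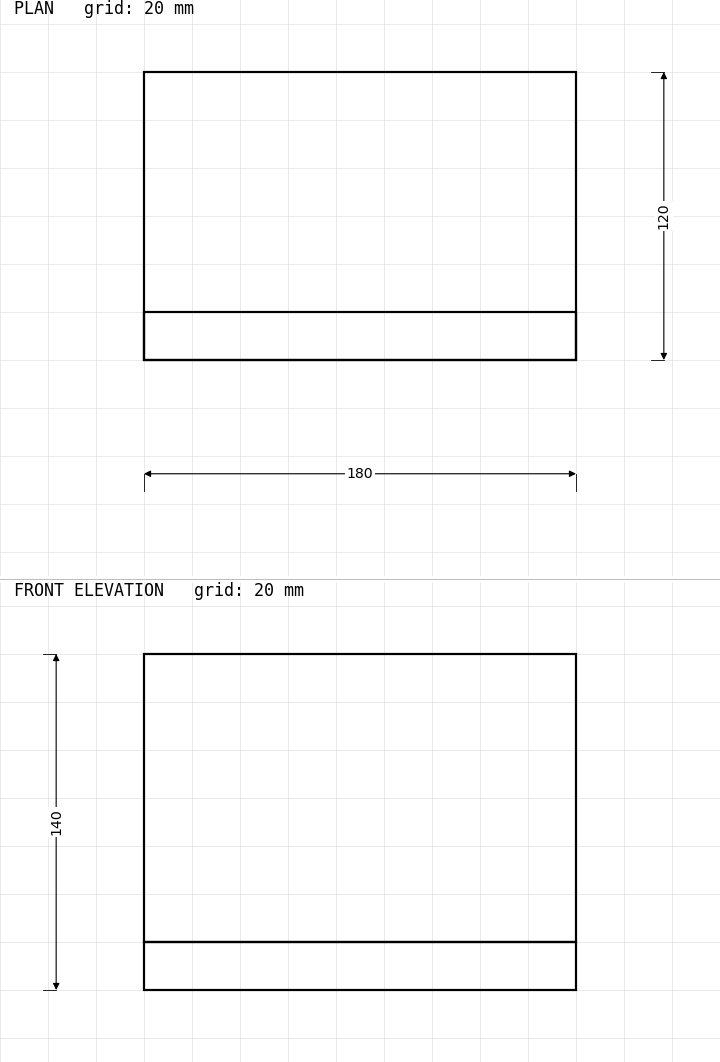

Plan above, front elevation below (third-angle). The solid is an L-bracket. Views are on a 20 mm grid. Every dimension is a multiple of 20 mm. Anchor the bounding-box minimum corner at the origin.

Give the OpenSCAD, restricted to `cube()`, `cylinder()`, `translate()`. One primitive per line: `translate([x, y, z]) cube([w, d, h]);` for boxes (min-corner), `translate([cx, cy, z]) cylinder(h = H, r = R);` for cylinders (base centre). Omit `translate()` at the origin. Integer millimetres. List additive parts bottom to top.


cube([180, 120, 20]);
translate([0, 0, 20]) cube([180, 20, 120]);


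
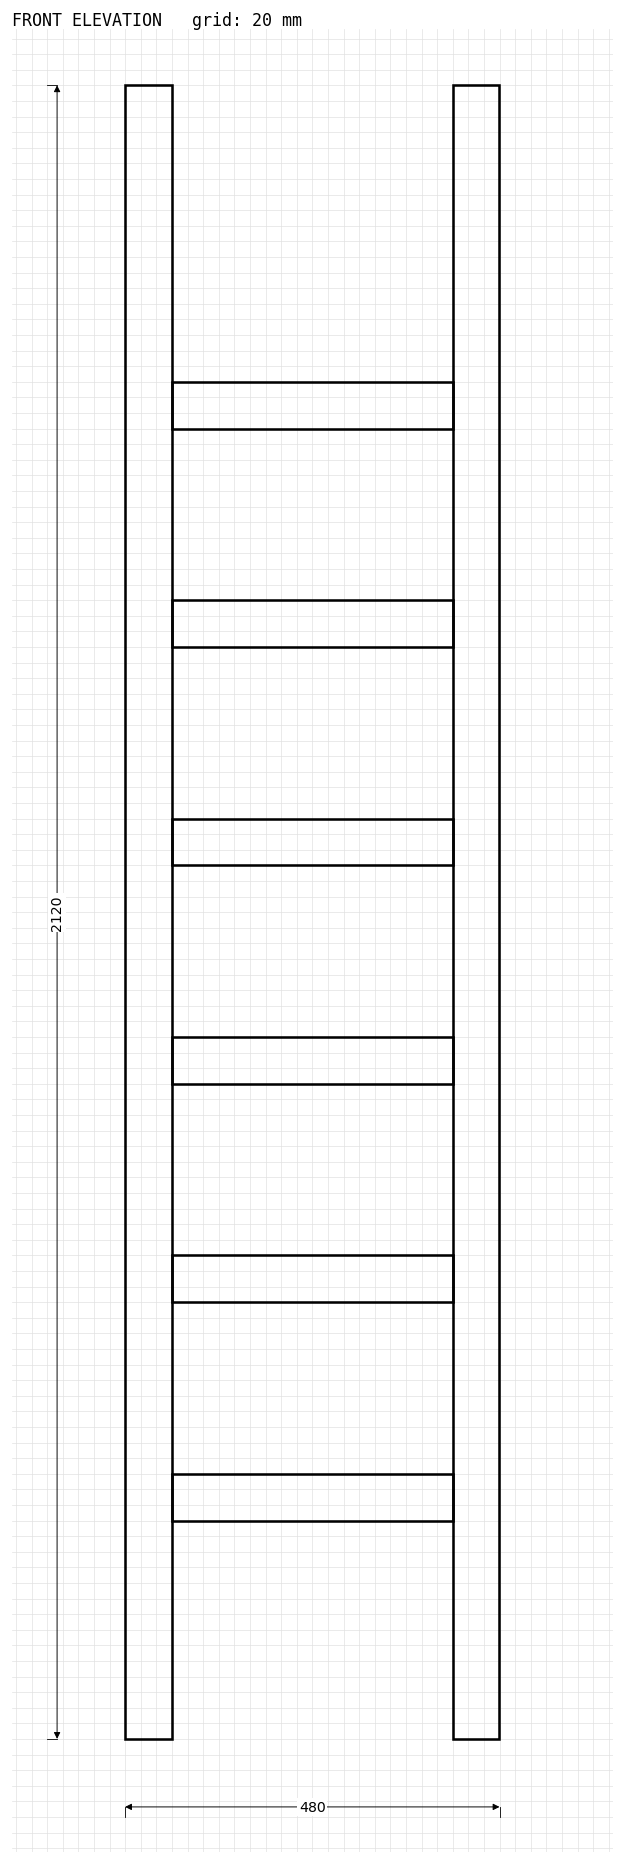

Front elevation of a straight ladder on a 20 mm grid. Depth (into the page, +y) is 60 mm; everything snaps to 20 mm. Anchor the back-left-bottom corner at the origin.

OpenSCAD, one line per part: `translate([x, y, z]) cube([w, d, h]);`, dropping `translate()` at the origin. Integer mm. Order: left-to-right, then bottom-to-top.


cube([60, 60, 2120]);
translate([60, 0, 280]) cube([360, 60, 60]);
translate([60, 0, 560]) cube([360, 60, 60]);
translate([60, 0, 840]) cube([360, 60, 60]);
translate([60, 0, 1120]) cube([360, 60, 60]);
translate([60, 0, 1400]) cube([360, 60, 60]);
translate([60, 0, 1680]) cube([360, 60, 60]);
translate([420, 0, 0]) cube([60, 60, 2120]);
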